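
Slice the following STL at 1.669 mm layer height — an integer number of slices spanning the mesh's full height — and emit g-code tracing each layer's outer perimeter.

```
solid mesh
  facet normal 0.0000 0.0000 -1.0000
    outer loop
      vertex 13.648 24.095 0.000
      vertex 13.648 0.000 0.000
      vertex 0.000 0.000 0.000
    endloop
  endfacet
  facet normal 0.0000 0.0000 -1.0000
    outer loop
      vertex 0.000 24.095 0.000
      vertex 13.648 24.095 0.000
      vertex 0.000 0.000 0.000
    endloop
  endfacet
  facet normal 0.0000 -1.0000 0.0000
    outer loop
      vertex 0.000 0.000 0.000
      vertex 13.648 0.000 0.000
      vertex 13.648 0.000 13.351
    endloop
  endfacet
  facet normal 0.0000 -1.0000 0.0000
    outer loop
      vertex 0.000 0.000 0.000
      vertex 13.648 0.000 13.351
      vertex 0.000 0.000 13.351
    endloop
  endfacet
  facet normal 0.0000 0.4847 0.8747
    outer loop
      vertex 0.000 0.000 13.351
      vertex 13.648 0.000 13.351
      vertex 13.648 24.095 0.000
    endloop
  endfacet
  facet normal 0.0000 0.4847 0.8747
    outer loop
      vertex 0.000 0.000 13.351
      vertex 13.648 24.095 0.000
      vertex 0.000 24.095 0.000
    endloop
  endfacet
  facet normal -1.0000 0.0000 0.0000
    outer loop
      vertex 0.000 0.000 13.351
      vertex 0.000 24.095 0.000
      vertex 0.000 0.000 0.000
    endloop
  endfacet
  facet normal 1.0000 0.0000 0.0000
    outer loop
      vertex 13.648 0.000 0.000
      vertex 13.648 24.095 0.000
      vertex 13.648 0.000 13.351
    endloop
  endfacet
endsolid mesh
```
; perimeter-only toolpath
G21 ; units = mm
G90 ; absolute positioning
G28 ; home
; layer 1
G0 Z1.669
G0 X0.000 Y0.000
G1 X13.648 Y0.000
G1 X13.648 Y21.083
G1 X0.000 Y21.083
G1 X0.000 Y0.000
; layer 2
G0 Z3.338
G0 X0.000 Y0.000
G1 X13.648 Y0.000
G1 X13.648 Y18.071
G1 X0.000 Y18.071
G1 X0.000 Y0.000
; layer 3
G0 Z5.007
G0 X0.000 Y0.000
G1 X13.648 Y0.000
G1 X13.648 Y15.059
G1 X0.000 Y15.059
G1 X0.000 Y0.000
; layer 4
G0 Z6.676
G0 X0.000 Y0.000
G1 X13.648 Y0.000
G1 X13.648 Y12.047
G1 X0.000 Y12.047
G1 X0.000 Y0.000
; layer 5
G0 Z8.344
G0 X0.000 Y0.000
G1 X13.648 Y0.000
G1 X13.648 Y9.036
G1 X0.000 Y9.036
G1 X0.000 Y0.000
; layer 6
G0 Z10.013
G0 X0.000 Y0.000
G1 X13.648 Y0.000
G1 X13.648 Y6.024
G1 X0.000 Y6.024
G1 X0.000 Y0.000
; layer 7
G0 Z11.682
G0 X0.000 Y0.000
G1 X13.648 Y0.000
G1 X13.648 Y3.012
G1 X0.000 Y3.012
G1 X0.000 Y0.000
M2 ; end

The solid is a wedge (ramp): 13.6 × 24.1 mm base, rising to 13.4 mm along the y=0 edge and sloping linearly to z=0 at y=24.1. Slicing at Δz = 1.669 mm — 8 equal slices spanning the solid's height, so layer i sits at z = i·h/8 — gives 7 non-empty perimeters. Each is a 4-segment closed polygon; G0 lifts to the layer z and rapids to the start vertex, then G1 traces the edges. The cross-section shrinks linearly with z (the slice at the apex is degenerate and omitted).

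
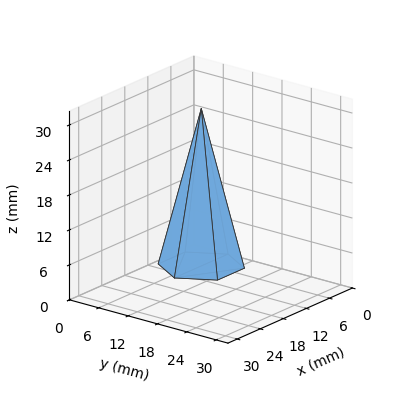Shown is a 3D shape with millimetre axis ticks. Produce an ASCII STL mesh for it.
Reading the render: the shape is a regular 6-sided pyramid, base circumscribed radius ≈ 7 mm, apex at z ≈ 27 mm (dimensions read to the nearest mm from the axis ticks). For the STL, each face is triangulated and given an outward normal.

solid part
  facet normal 0.0000 0.0000 -1.0000
    outer loop
      vertex 3.500 13.062 0.000
      vertex 10.500 13.062 0.000
      vertex 14.000 7.000 0.000
    endloop
  endfacet
  facet normal 0.0000 0.0000 -1.0000
    outer loop
      vertex 0.000 7.000 0.000
      vertex 3.500 13.062 0.000
      vertex 14.000 7.000 0.000
    endloop
  endfacet
  facet normal 0.0000 0.0000 -1.0000
    outer loop
      vertex 3.500 0.938 0.000
      vertex 0.000 7.000 0.000
      vertex 14.000 7.000 0.000
    endloop
  endfacet
  facet normal 0.0000 0.0000 -1.0000
    outer loop
      vertex 10.500 0.938 0.000
      vertex 3.500 0.938 0.000
      vertex 14.000 7.000 0.000
    endloop
  endfacet
  facet normal 0.8450 0.4879 0.2191
    outer loop
      vertex 14.000 7.000 0.000
      vertex 10.500 13.062 0.000
      vertex 7.000 7.000 27.000
    endloop
  endfacet
  facet normal 0.0000 0.9757 0.2191
    outer loop
      vertex 10.500 13.062 0.000
      vertex 3.500 13.062 0.000
      vertex 7.000 7.000 27.000
    endloop
  endfacet
  facet normal -0.8450 0.4879 0.2191
    outer loop
      vertex 3.500 13.062 0.000
      vertex 0.000 7.000 0.000
      vertex 7.000 7.000 27.000
    endloop
  endfacet
  facet normal -0.8450 -0.4879 0.2191
    outer loop
      vertex 0.000 7.000 0.000
      vertex 3.500 0.938 0.000
      vertex 7.000 7.000 27.000
    endloop
  endfacet
  facet normal 0.0000 -0.9757 0.2191
    outer loop
      vertex 3.500 0.938 0.000
      vertex 10.500 0.938 0.000
      vertex 7.000 7.000 27.000
    endloop
  endfacet
  facet normal 0.8450 -0.4879 0.2191
    outer loop
      vertex 10.500 0.938 0.000
      vertex 14.000 7.000 0.000
      vertex 7.000 7.000 27.000
    endloop
  endfacet
endsolid part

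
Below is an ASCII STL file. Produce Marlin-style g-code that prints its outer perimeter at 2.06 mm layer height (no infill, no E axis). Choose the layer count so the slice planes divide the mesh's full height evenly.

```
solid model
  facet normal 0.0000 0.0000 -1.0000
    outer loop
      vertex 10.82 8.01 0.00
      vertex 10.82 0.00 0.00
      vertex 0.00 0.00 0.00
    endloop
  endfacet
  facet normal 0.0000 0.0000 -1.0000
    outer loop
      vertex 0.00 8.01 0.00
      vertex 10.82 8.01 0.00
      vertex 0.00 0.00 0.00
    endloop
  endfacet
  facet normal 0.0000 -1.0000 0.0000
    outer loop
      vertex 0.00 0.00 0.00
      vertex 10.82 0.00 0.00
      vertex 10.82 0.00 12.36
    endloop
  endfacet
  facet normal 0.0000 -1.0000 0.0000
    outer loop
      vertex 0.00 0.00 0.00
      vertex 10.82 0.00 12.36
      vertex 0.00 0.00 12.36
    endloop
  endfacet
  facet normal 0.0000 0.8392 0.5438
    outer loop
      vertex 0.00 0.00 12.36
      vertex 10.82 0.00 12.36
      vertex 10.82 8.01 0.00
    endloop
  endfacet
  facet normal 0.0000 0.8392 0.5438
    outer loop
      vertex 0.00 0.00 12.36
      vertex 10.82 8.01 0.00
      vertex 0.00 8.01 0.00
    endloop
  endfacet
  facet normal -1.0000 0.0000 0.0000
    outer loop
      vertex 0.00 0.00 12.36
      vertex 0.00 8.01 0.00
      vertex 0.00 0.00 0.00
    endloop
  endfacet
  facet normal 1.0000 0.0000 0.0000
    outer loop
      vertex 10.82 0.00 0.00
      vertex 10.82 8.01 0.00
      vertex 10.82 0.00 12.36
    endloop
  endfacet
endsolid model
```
; perimeter-only toolpath
G21 ; units = mm
G90 ; absolute positioning
G28 ; home
; layer 1
G0 Z2.06
G0 X0.00 Y0.00
G1 X10.82 Y0.00
G1 X10.82 Y6.67
G1 X0.00 Y6.67
G1 X0.00 Y0.00
; layer 2
G0 Z4.12
G0 X0.00 Y0.00
G1 X10.82 Y0.00
G1 X10.82 Y5.34
G1 X0.00 Y5.34
G1 X0.00 Y0.00
; layer 3
G0 Z6.18
G0 X0.00 Y0.00
G1 X10.82 Y0.00
G1 X10.82 Y4.00
G1 X0.00 Y4.00
G1 X0.00 Y0.00
; layer 4
G0 Z8.24
G0 X0.00 Y0.00
G1 X10.82 Y0.00
G1 X10.82 Y2.67
G1 X0.00 Y2.67
G1 X0.00 Y0.00
; layer 5
G0 Z10.30
G0 X0.00 Y0.00
G1 X10.82 Y0.00
G1 X10.82 Y1.33
G1 X0.00 Y1.33
G1 X0.00 Y0.00
M2 ; end

The solid is a wedge (ramp): 10.8 × 8.01 mm base, rising to 12.4 mm along the y=0 edge and sloping linearly to z=0 at y=8.01. Slicing at Δz = 2.06 mm — 6 equal slices spanning the solid's height, so layer i sits at z = i·h/6 — gives 5 non-empty perimeters. Each is a 4-segment closed polygon; G0 lifts to the layer z and rapids to the start vertex, then G1 traces the edges. The cross-section shrinks linearly with z (the slice at the apex is degenerate and omitted).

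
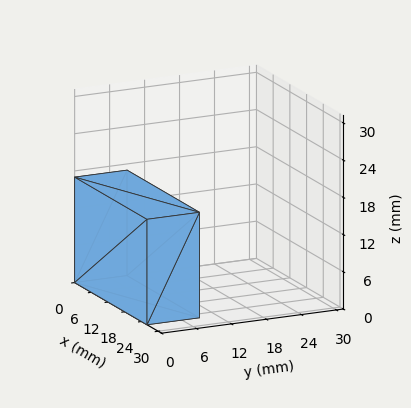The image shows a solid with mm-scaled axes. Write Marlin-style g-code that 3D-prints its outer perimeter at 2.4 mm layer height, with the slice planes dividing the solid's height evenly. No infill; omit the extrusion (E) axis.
Reading the render: the shape is a rectangular box, roughly 26 × 9 mm footprint and 17 mm tall (dimensions read to the nearest mm from the axis ticks). For the g-code, the solid's height is divided into equal slices at the stated Δz and each level perimeter traced with G1 moves after a G0 lift.

; perimeter-only toolpath
G21 ; units = mm
G90 ; absolute positioning
G28 ; home
; layer 1
G0 Z2.4
G0 X0.0 Y0.0
G1 X26.0 Y0.0
G1 X26.0 Y9.0
G1 X0.0 Y9.0
G1 X0.0 Y0.0
; layer 2
G0 Z4.9
G0 X0.0 Y0.0
G1 X26.0 Y0.0
G1 X26.0 Y9.0
G1 X0.0 Y9.0
G1 X0.0 Y0.0
; layer 3
G0 Z7.3
G0 X0.0 Y0.0
G1 X26.0 Y0.0
G1 X26.0 Y9.0
G1 X0.0 Y9.0
G1 X0.0 Y0.0
; layer 4
G0 Z9.7
G0 X0.0 Y0.0
G1 X26.0 Y0.0
G1 X26.0 Y9.0
G1 X0.0 Y9.0
G1 X0.0 Y0.0
; layer 5
G0 Z12.1
G0 X0.0 Y0.0
G1 X26.0 Y0.0
G1 X26.0 Y9.0
G1 X0.0 Y9.0
G1 X0.0 Y0.0
; layer 6
G0 Z14.6
G0 X0.0 Y0.0
G1 X26.0 Y0.0
G1 X26.0 Y9.0
G1 X0.0 Y9.0
G1 X0.0 Y0.0
; layer 7
G0 Z17.0
G0 X0.0 Y0.0
G1 X26.0 Y0.0
G1 X26.0 Y9.0
G1 X0.0 Y9.0
G1 X0.0 Y0.0
M2 ; end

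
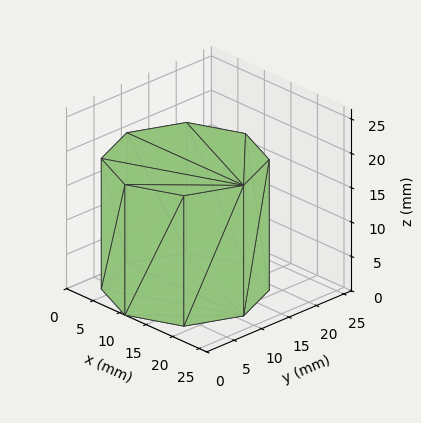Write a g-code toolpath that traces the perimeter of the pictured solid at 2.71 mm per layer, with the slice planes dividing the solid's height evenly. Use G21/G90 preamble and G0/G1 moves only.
Reading the render: the shape is a regular 8-sided prism (a cylinder approximated with 8 flat sides), circumscribed radius ≈ 11 mm, height ≈ 19 mm (dimensions read to the nearest mm from the axis ticks). For the g-code, the solid's height is divided into equal slices at the stated Δz and each level perimeter traced with G1 moves after a G0 lift.

; perimeter-only toolpath
G21 ; units = mm
G90 ; absolute positioning
G28 ; home
; layer 1
G0 Z2.71
G0 X22.00 Y11.00
G1 X18.78 Y18.78
G1 X11.00 Y22.00
G1 X3.22 Y18.78
G1 X0.00 Y11.00
G1 X3.22 Y3.22
G1 X11.00 Y0.00
G1 X18.78 Y3.22
G1 X22.00 Y11.00
; layer 2
G0 Z5.43
G0 X22.00 Y11.00
G1 X18.78 Y18.78
G1 X11.00 Y22.00
G1 X3.22 Y18.78
G1 X0.00 Y11.00
G1 X3.22 Y3.22
G1 X11.00 Y0.00
G1 X18.78 Y3.22
G1 X22.00 Y11.00
; layer 3
G0 Z8.14
G0 X22.00 Y11.00
G1 X18.78 Y18.78
G1 X11.00 Y22.00
G1 X3.22 Y18.78
G1 X0.00 Y11.00
G1 X3.22 Y3.22
G1 X11.00 Y0.00
G1 X18.78 Y3.22
G1 X22.00 Y11.00
; layer 4
G0 Z10.86
G0 X22.00 Y11.00
G1 X18.78 Y18.78
G1 X11.00 Y22.00
G1 X3.22 Y18.78
G1 X0.00 Y11.00
G1 X3.22 Y3.22
G1 X11.00 Y0.00
G1 X18.78 Y3.22
G1 X22.00 Y11.00
; layer 5
G0 Z13.57
G0 X22.00 Y11.00
G1 X18.78 Y18.78
G1 X11.00 Y22.00
G1 X3.22 Y18.78
G1 X0.00 Y11.00
G1 X3.22 Y3.22
G1 X11.00 Y0.00
G1 X18.78 Y3.22
G1 X22.00 Y11.00
; layer 6
G0 Z16.29
G0 X22.00 Y11.00
G1 X18.78 Y18.78
G1 X11.00 Y22.00
G1 X3.22 Y18.78
G1 X0.00 Y11.00
G1 X3.22 Y3.22
G1 X11.00 Y0.00
G1 X18.78 Y3.22
G1 X22.00 Y11.00
; layer 7
G0 Z19.00
G0 X22.00 Y11.00
G1 X18.78 Y18.78
G1 X11.00 Y22.00
G1 X3.22 Y18.78
G1 X0.00 Y11.00
G1 X3.22 Y3.22
G1 X11.00 Y0.00
G1 X18.78 Y3.22
G1 X22.00 Y11.00
M2 ; end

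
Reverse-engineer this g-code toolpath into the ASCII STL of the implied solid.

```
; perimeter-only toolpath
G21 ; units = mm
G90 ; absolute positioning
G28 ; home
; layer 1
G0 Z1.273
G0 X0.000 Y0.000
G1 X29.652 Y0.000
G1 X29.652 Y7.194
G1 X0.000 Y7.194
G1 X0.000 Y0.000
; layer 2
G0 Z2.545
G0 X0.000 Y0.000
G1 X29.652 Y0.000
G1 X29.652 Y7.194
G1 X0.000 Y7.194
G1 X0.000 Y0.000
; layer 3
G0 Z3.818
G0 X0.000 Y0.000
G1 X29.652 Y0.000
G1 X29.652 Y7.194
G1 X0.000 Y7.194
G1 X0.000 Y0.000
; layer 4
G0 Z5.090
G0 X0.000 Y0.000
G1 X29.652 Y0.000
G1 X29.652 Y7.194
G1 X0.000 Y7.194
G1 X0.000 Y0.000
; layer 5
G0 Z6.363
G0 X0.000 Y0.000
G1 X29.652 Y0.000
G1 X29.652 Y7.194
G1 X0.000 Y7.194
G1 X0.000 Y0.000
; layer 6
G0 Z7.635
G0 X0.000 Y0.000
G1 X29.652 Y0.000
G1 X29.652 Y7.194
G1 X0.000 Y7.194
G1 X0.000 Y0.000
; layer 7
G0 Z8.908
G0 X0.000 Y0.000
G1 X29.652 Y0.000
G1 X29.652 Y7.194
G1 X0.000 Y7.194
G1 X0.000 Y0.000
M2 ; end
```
solid part
  facet normal 0.0000 0.0000 -1.0000
    outer loop
      vertex 29.652 7.194 0.000
      vertex 29.652 0.000 0.000
      vertex 0.000 0.000 0.000
    endloop
  endfacet
  facet normal 0.0000 0.0000 -1.0000
    outer loop
      vertex 0.000 7.194 0.000
      vertex 29.652 7.194 0.000
      vertex 0.000 0.000 0.000
    endloop
  endfacet
  facet normal 0.0000 0.0000 1.0000
    outer loop
      vertex 0.000 0.000 8.908
      vertex 29.652 0.000 8.908
      vertex 29.652 7.194 8.908
    endloop
  endfacet
  facet normal 0.0000 0.0000 1.0000
    outer loop
      vertex 0.000 0.000 8.908
      vertex 29.652 7.194 8.908
      vertex 0.000 7.194 8.908
    endloop
  endfacet
  facet normal 0.0000 -1.0000 0.0000
    outer loop
      vertex 0.000 0.000 0.000
      vertex 29.652 0.000 0.000
      vertex 29.652 0.000 8.908
    endloop
  endfacet
  facet normal 0.0000 -1.0000 0.0000
    outer loop
      vertex 0.000 0.000 0.000
      vertex 29.652 0.000 8.908
      vertex 0.000 0.000 8.908
    endloop
  endfacet
  facet normal 0.0000 1.0000 0.0000
    outer loop
      vertex 29.652 7.194 8.908
      vertex 29.652 7.194 0.000
      vertex 0.000 7.194 0.000
    endloop
  endfacet
  facet normal 0.0000 1.0000 0.0000
    outer loop
      vertex 0.000 7.194 8.908
      vertex 29.652 7.194 8.908
      vertex 0.000 7.194 0.000
    endloop
  endfacet
  facet normal -1.0000 0.0000 0.0000
    outer loop
      vertex 0.000 7.194 8.908
      vertex 0.000 7.194 0.000
      vertex 0.000 0.000 0.000
    endloop
  endfacet
  facet normal -1.0000 0.0000 0.0000
    outer loop
      vertex 0.000 0.000 8.908
      vertex 0.000 7.194 8.908
      vertex 0.000 0.000 0.000
    endloop
  endfacet
  facet normal 1.0000 0.0000 0.0000
    outer loop
      vertex 29.652 0.000 0.000
      vertex 29.652 7.194 0.000
      vertex 29.652 7.194 8.908
    endloop
  endfacet
  facet normal 1.0000 0.0000 0.0000
    outer loop
      vertex 29.652 0.000 0.000
      vertex 29.652 7.194 8.908
      vertex 29.652 0.000 8.908
    endloop
  endfacet
endsolid part

The G0 Z moves step by Δz≈1.273 mm. Every layer's G1 loop is the same polygon, so the solid is a straight extrusion of it from z=0 to z≈8.91. Closing with flat bottom and top caps and triangulating gives 12 facets — a rectangular box, roughly 29.7 × 7.19 mm footprint and 8.91 mm tall.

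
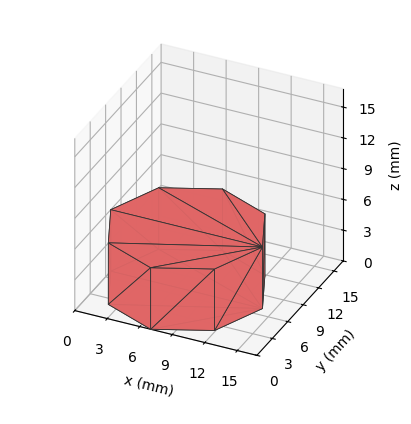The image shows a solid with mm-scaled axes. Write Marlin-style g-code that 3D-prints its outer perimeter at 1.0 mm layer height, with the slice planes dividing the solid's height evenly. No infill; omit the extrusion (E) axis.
Reading the render: the shape is a regular 8-sided prism (a cylinder approximated with 8 flat sides), circumscribed radius ≈ 7 mm, height ≈ 6 mm (dimensions read to the nearest mm from the axis ticks). For the g-code, the solid's height is divided into equal slices at the stated Δz and each level perimeter traced with G1 moves after a G0 lift.

; perimeter-only toolpath
G21 ; units = mm
G90 ; absolute positioning
G28 ; home
; layer 1
G0 Z1.0
G0 X14.0 Y7.0
G1 X11.9 Y11.9
G1 X7.0 Y14.0
G1 X2.1 Y11.9
G1 X0.0 Y7.0
G1 X2.1 Y2.1
G1 X7.0 Y0.0
G1 X11.9 Y2.1
G1 X14.0 Y7.0
; layer 2
G0 Z2.0
G0 X14.0 Y7.0
G1 X11.9 Y11.9
G1 X7.0 Y14.0
G1 X2.1 Y11.9
G1 X0.0 Y7.0
G1 X2.1 Y2.1
G1 X7.0 Y0.0
G1 X11.9 Y2.1
G1 X14.0 Y7.0
; layer 3
G0 Z3.0
G0 X14.0 Y7.0
G1 X11.9 Y11.9
G1 X7.0 Y14.0
G1 X2.1 Y11.9
G1 X0.0 Y7.0
G1 X2.1 Y2.1
G1 X7.0 Y0.0
G1 X11.9 Y2.1
G1 X14.0 Y7.0
; layer 4
G0 Z4.0
G0 X14.0 Y7.0
G1 X11.9 Y11.9
G1 X7.0 Y14.0
G1 X2.1 Y11.9
G1 X0.0 Y7.0
G1 X2.1 Y2.1
G1 X7.0 Y0.0
G1 X11.9 Y2.1
G1 X14.0 Y7.0
; layer 5
G0 Z5.0
G0 X14.0 Y7.0
G1 X11.9 Y11.9
G1 X7.0 Y14.0
G1 X2.1 Y11.9
G1 X0.0 Y7.0
G1 X2.1 Y2.1
G1 X7.0 Y0.0
G1 X11.9 Y2.1
G1 X14.0 Y7.0
; layer 6
G0 Z6.0
G0 X14.0 Y7.0
G1 X11.9 Y11.9
G1 X7.0 Y14.0
G1 X2.1 Y11.9
G1 X0.0 Y7.0
G1 X2.1 Y2.1
G1 X7.0 Y0.0
G1 X11.9 Y2.1
G1 X14.0 Y7.0
M2 ; end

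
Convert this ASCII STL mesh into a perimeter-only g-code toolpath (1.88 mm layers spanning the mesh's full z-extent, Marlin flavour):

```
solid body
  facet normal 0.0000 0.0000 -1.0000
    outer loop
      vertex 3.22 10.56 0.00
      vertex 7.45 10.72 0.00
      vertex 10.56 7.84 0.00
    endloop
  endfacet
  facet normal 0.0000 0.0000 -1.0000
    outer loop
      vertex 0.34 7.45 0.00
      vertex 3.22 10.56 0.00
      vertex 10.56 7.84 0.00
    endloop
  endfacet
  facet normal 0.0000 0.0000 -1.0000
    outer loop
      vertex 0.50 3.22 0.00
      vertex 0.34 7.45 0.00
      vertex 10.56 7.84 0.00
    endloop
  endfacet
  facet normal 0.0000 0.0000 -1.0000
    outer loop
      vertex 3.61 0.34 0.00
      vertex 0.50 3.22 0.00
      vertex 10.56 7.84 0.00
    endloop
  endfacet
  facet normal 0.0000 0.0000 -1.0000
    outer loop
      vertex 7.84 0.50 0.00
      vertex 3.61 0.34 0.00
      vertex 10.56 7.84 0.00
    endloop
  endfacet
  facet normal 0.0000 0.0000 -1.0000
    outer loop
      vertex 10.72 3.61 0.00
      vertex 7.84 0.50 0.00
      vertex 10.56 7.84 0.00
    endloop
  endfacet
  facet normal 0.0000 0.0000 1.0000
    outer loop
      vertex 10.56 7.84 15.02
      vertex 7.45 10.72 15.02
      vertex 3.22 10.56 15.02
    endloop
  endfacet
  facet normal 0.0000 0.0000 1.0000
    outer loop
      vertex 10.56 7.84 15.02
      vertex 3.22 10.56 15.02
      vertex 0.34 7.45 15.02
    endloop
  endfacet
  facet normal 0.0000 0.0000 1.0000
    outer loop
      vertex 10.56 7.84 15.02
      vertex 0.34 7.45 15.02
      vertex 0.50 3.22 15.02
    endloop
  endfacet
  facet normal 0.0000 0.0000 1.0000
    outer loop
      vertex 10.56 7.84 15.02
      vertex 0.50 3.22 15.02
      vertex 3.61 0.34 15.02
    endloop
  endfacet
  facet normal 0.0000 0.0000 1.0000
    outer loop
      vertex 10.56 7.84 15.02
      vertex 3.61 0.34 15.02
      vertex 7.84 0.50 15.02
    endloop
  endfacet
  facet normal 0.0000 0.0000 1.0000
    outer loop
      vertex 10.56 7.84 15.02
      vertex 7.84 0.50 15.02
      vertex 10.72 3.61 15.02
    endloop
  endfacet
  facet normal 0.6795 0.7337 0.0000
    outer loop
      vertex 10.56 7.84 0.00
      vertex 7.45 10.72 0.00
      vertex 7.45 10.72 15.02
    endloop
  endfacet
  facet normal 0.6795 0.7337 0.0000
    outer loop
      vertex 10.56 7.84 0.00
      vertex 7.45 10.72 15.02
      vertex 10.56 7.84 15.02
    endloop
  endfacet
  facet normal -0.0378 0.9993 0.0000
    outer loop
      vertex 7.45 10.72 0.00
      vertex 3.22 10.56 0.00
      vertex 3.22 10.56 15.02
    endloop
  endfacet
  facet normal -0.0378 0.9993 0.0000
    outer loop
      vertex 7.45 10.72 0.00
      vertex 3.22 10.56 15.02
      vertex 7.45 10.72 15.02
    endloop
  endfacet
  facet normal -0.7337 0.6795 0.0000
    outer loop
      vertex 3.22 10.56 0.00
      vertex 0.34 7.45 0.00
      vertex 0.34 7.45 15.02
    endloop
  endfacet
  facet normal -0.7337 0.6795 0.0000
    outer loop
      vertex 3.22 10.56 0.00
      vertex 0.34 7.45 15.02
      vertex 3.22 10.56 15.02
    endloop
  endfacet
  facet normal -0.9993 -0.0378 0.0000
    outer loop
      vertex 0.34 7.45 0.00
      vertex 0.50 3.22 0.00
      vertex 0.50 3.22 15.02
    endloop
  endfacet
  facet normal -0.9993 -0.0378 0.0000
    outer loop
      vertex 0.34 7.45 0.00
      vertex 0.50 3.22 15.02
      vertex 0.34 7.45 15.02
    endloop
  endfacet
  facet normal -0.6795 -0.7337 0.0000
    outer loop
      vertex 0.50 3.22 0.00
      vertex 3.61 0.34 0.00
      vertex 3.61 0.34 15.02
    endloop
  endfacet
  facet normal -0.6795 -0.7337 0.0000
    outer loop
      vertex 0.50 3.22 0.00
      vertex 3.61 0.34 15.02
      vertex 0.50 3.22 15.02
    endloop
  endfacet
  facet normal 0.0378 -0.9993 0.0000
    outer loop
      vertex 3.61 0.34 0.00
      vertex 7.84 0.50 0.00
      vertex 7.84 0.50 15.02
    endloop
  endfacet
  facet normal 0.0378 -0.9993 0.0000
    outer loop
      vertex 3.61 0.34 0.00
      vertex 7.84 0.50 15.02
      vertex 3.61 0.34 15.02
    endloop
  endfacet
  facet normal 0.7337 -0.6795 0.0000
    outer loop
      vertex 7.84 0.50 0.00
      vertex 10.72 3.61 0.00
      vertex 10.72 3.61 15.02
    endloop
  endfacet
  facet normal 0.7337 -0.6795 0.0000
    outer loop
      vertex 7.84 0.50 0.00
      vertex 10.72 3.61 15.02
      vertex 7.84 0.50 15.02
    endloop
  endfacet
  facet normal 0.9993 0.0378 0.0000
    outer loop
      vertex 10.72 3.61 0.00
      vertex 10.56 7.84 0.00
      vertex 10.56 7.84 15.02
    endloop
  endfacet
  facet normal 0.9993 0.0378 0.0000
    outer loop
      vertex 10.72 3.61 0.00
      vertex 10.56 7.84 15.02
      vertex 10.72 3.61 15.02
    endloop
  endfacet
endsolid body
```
; perimeter-only toolpath
G21 ; units = mm
G90 ; absolute positioning
G28 ; home
; layer 1
G0 Z1.88
G0 X10.56 Y7.84
G1 X7.45 Y10.72
G1 X3.22 Y10.56
G1 X0.34 Y7.45
G1 X0.50 Y3.22
G1 X3.61 Y0.34
G1 X7.84 Y0.50
G1 X10.72 Y3.61
G1 X10.56 Y7.84
; layer 2
G0 Z3.75
G0 X10.56 Y7.84
G1 X7.45 Y10.72
G1 X3.22 Y10.56
G1 X0.34 Y7.45
G1 X0.50 Y3.22
G1 X3.61 Y0.34
G1 X7.84 Y0.50
G1 X10.72 Y3.61
G1 X10.56 Y7.84
; layer 3
G0 Z5.63
G0 X10.56 Y7.84
G1 X7.45 Y10.72
G1 X3.22 Y10.56
G1 X0.34 Y7.45
G1 X0.50 Y3.22
G1 X3.61 Y0.34
G1 X7.84 Y0.50
G1 X10.72 Y3.61
G1 X10.56 Y7.84
; layer 4
G0 Z7.51
G0 X10.56 Y7.84
G1 X7.45 Y10.72
G1 X3.22 Y10.56
G1 X0.34 Y7.45
G1 X0.50 Y3.22
G1 X3.61 Y0.34
G1 X7.84 Y0.50
G1 X10.72 Y3.61
G1 X10.56 Y7.84
; layer 5
G0 Z9.39
G0 X10.56 Y7.84
G1 X7.45 Y10.72
G1 X3.22 Y10.56
G1 X0.34 Y7.45
G1 X0.50 Y3.22
G1 X3.61 Y0.34
G1 X7.84 Y0.50
G1 X10.72 Y3.61
G1 X10.56 Y7.84
; layer 6
G0 Z11.27
G0 X10.56 Y7.84
G1 X7.45 Y10.72
G1 X3.22 Y10.56
G1 X0.34 Y7.45
G1 X0.50 Y3.22
G1 X3.61 Y0.34
G1 X7.84 Y0.50
G1 X10.72 Y3.61
G1 X10.56 Y7.84
; layer 7
G0 Z13.14
G0 X10.56 Y7.84
G1 X7.45 Y10.72
G1 X3.22 Y10.56
G1 X0.34 Y7.45
G1 X0.50 Y3.22
G1 X3.61 Y0.34
G1 X7.84 Y0.50
G1 X10.72 Y3.61
G1 X10.56 Y7.84
; layer 8
G0 Z15.02
G0 X10.56 Y7.84
G1 X7.45 Y10.72
G1 X3.22 Y10.56
G1 X0.34 Y7.45
G1 X0.50 Y3.22
G1 X3.61 Y0.34
G1 X7.84 Y0.50
G1 X10.72 Y3.61
G1 X10.56 Y7.84
M2 ; end

The solid is a regular 8-sided prism (a cylinder approximated with 8 flat sides), circumscribed radius ≈ 5.53 mm, height ≈ 15 mm. Slicing at Δz = 1.88 mm — 8 equal slices spanning the solid's height, so layer i sits at z = i·h/8 — gives 8 non-empty perimeters. Each is a 8-segment closed polygon; G0 lifts to the layer z and rapids to the start vertex, then G1 traces the edges.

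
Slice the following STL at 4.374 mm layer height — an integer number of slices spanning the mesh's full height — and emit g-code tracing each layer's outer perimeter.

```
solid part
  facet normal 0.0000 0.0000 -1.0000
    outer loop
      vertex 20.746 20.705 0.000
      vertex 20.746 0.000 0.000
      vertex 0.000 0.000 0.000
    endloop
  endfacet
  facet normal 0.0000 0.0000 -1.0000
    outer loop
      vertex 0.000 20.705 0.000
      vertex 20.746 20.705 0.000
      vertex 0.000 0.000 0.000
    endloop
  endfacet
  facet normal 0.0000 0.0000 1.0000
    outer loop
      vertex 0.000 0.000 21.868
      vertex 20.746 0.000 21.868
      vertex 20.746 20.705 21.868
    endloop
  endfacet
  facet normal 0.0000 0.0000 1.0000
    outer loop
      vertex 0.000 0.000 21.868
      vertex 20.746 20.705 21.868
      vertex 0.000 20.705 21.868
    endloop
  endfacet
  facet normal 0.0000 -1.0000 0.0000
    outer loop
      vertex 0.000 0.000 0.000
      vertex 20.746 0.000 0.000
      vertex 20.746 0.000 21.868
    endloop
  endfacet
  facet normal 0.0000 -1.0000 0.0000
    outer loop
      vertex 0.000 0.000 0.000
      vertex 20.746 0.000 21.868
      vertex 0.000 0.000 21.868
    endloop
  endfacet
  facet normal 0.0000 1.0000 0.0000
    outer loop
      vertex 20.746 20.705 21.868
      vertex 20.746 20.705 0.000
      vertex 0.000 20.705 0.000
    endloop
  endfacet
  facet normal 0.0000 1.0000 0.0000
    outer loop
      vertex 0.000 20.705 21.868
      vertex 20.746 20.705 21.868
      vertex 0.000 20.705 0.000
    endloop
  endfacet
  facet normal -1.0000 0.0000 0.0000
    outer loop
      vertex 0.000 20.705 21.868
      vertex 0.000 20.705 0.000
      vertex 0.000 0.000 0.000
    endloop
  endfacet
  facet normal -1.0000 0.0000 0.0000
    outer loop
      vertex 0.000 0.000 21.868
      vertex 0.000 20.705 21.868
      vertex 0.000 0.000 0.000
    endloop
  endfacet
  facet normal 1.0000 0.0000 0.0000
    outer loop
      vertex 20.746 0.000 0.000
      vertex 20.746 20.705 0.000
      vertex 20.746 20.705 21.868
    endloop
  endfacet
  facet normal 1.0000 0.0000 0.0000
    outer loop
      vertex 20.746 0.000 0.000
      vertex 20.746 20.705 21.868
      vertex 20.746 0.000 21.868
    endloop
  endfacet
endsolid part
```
; perimeter-only toolpath
G21 ; units = mm
G90 ; absolute positioning
G28 ; home
; layer 1
G0 Z4.374
G0 X0.000 Y0.000
G1 X20.746 Y0.000
G1 X20.746 Y20.705
G1 X0.000 Y20.705
G1 X0.000 Y0.000
; layer 2
G0 Z8.747
G0 X0.000 Y0.000
G1 X20.746 Y0.000
G1 X20.746 Y20.705
G1 X0.000 Y20.705
G1 X0.000 Y0.000
; layer 3
G0 Z13.121
G0 X0.000 Y0.000
G1 X20.746 Y0.000
G1 X20.746 Y20.705
G1 X0.000 Y20.705
G1 X0.000 Y0.000
; layer 4
G0 Z17.494
G0 X0.000 Y0.000
G1 X20.746 Y0.000
G1 X20.746 Y20.705
G1 X0.000 Y20.705
G1 X0.000 Y0.000
; layer 5
G0 Z21.868
G0 X0.000 Y0.000
G1 X20.746 Y0.000
G1 X20.746 Y20.705
G1 X0.000 Y20.705
G1 X0.000 Y0.000
M2 ; end

The solid is a rectangular box, roughly 20.7 × 20.7 mm footprint and 21.9 mm tall. Slicing at Δz = 4.374 mm — 5 equal slices spanning the solid's height, so layer i sits at z = i·h/5 — gives 5 non-empty perimeters. Each is a 4-segment closed polygon; G0 lifts to the layer z and rapids to the start vertex, then G1 traces the edges.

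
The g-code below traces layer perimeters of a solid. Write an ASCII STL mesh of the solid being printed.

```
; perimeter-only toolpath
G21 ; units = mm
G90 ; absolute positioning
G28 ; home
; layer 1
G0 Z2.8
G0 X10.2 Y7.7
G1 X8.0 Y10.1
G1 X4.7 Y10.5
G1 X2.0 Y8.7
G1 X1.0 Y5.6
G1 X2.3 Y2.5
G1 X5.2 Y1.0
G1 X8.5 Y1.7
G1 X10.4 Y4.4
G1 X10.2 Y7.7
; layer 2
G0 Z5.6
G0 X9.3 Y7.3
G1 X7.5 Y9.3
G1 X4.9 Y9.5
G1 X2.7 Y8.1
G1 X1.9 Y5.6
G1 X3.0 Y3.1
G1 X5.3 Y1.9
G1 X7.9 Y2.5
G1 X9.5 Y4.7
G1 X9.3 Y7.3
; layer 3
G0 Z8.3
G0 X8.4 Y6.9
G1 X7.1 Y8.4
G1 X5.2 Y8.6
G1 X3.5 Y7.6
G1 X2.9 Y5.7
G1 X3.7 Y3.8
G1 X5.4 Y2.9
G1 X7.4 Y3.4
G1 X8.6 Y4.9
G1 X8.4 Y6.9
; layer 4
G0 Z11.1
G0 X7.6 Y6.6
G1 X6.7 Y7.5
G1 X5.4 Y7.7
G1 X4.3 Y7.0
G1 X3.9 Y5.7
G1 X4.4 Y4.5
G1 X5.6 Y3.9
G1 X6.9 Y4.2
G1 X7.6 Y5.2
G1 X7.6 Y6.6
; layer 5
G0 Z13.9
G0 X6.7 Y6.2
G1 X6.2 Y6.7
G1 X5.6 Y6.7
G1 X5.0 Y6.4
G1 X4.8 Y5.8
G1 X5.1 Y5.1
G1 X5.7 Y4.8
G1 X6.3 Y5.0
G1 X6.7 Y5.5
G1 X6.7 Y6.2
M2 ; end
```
solid part
  facet normal 0.0000 0.0000 -1.0000
    outer loop
      vertex 4.5 11.4 0.0
      vertex 8.4 11.0 0.0
      vertex 11.1 8.1 0.0
    endloop
  endfacet
  facet normal 0.0000 0.0000 -1.0000
    outer loop
      vertex 1.2 9.3 0.0
      vertex 4.5 11.4 0.0
      vertex 11.1 8.1 0.0
    endloop
  endfacet
  facet normal 0.0000 0.0000 -1.0000
    outer loop
      vertex 0.0 5.5 0.0
      vertex 1.2 9.3 0.0
      vertex 11.1 8.1 0.0
    endloop
  endfacet
  facet normal 0.0000 0.0000 -1.0000
    outer loop
      vertex 1.6 1.8 0.0
      vertex 0.0 5.5 0.0
      vertex 11.1 8.1 0.0
    endloop
  endfacet
  facet normal 0.0000 0.0000 -1.0000
    outer loop
      vertex 5.1 0.0 0.0
      vertex 1.6 1.8 0.0
      vertex 11.1 8.1 0.0
    endloop
  endfacet
  facet normal 0.0000 0.0000 -1.0000
    outer loop
      vertex 9.0 0.9 0.0
      vertex 5.1 0.0 0.0
      vertex 11.1 8.1 0.0
    endloop
  endfacet
  facet normal 0.0000 0.0000 -1.0000
    outer loop
      vertex 11.3 4.1 0.0
      vertex 9.0 0.9 0.0
      vertex 11.1 8.1 0.0
    endloop
  endfacet
  facet normal 0.6958 0.6478 0.3101
    outer loop
      vertex 11.1 8.1 0.0
      vertex 8.4 11.0 0.0
      vertex 5.8 5.8 16.7
    endloop
  endfacet
  facet normal 0.0970 0.9459 0.3096
    outer loop
      vertex 8.4 11.0 0.0
      vertex 4.5 11.4 0.0
      vertex 5.8 5.8 16.7
    endloop
  endfacet
  facet normal -0.5106 0.8024 0.3088
    outer loop
      vertex 4.5 11.4 0.0
      vertex 1.2 9.3 0.0
      vertex 5.8 5.8 16.7
    endloop
  endfacet
  facet normal -0.9067 0.2863 0.3098
    outer loop
      vertex 1.2 9.3 0.0
      vertex 0.0 5.5 0.0
      vertex 5.8 5.8 16.7
    endloop
  endfacet
  facet normal -0.8727 -0.3774 0.3099
    outer loop
      vertex 0.0 5.5 0.0
      vertex 1.6 1.8 0.0
      vertex 5.8 5.8 16.7
    endloop
  endfacet
  facet normal -0.4346 -0.8450 0.3117
    outer loop
      vertex 1.6 1.8 0.0
      vertex 5.1 0.0 0.0
      vertex 5.8 5.8 16.7
    endloop
  endfacet
  facet normal 0.2136 -0.9256 0.3125
    outer loop
      vertex 5.1 0.0 0.0
      vertex 9.0 0.9 0.0
      vertex 5.8 5.8 16.7
    endloop
  endfacet
  facet normal 0.7718 -0.5548 0.3107
    outer loop
      vertex 9.0 0.9 0.0
      vertex 11.3 4.1 0.0
      vertex 5.8 5.8 16.7
    endloop
  endfacet
  facet normal 0.9502 0.0475 0.3081
    outer loop
      vertex 11.3 4.1 0.0
      vertex 11.1 8.1 0.0
      vertex 5.8 5.8 16.7
    endloop
  endfacet
endsolid part

The G0 Z moves step by Δz≈2.8 mm. The G1 loops shrink linearly with z, so the solid tapers from its base footprint up to z≈16.7. Closing with a flat bottom cap and the tapered top and triangulating gives 16 facets — a regular 9-sided pyramid, base circumscribed radius ≈ 5.8 mm, apex at z ≈ 16.7 mm.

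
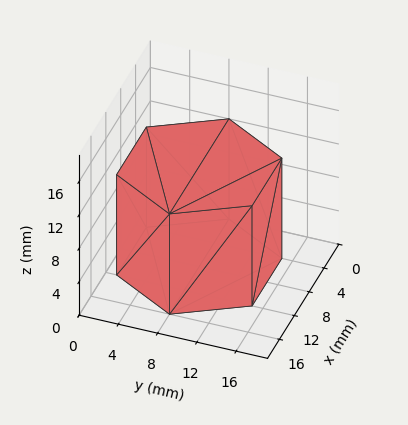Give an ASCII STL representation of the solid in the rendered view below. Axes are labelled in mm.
Reading the render: the shape is a regular 6-sided prism (a cylinder approximated with 6 flat sides), circumscribed radius ≈ 8 mm, height ≈ 12 mm (dimensions read to the nearest mm from the axis ticks). For the STL, each face is triangulated and given an outward normal.

solid part
  facet normal 0.0000 0.0000 -1.0000
    outer loop
      vertex 4.0 14.9 0.0
      vertex 12.0 14.9 0.0
      vertex 16.0 8.0 0.0
    endloop
  endfacet
  facet normal 0.0000 0.0000 -1.0000
    outer loop
      vertex 0.0 8.0 0.0
      vertex 4.0 14.9 0.0
      vertex 16.0 8.0 0.0
    endloop
  endfacet
  facet normal 0.0000 0.0000 -1.0000
    outer loop
      vertex 4.0 1.1 0.0
      vertex 0.0 8.0 0.0
      vertex 16.0 8.0 0.0
    endloop
  endfacet
  facet normal 0.0000 0.0000 -1.0000
    outer loop
      vertex 12.0 1.1 0.0
      vertex 4.0 1.1 0.0
      vertex 16.0 8.0 0.0
    endloop
  endfacet
  facet normal 0.0000 0.0000 1.0000
    outer loop
      vertex 16.0 8.0 12.0
      vertex 12.0 14.9 12.0
      vertex 4.0 14.9 12.0
    endloop
  endfacet
  facet normal 0.0000 0.0000 1.0000
    outer loop
      vertex 16.0 8.0 12.0
      vertex 4.0 14.9 12.0
      vertex 0.0 8.0 12.0
    endloop
  endfacet
  facet normal 0.0000 0.0000 1.0000
    outer loop
      vertex 16.0 8.0 12.0
      vertex 0.0 8.0 12.0
      vertex 4.0 1.1 12.0
    endloop
  endfacet
  facet normal 0.0000 0.0000 1.0000
    outer loop
      vertex 16.0 8.0 12.0
      vertex 4.0 1.1 12.0
      vertex 12.0 1.1 12.0
    endloop
  endfacet
  facet normal 0.8651 0.5015 0.0000
    outer loop
      vertex 16.0 8.0 0.0
      vertex 12.0 14.9 0.0
      vertex 12.0 14.9 12.0
    endloop
  endfacet
  facet normal 0.8651 0.5015 0.0000
    outer loop
      vertex 16.0 8.0 0.0
      vertex 12.0 14.9 12.0
      vertex 16.0 8.0 12.0
    endloop
  endfacet
  facet normal 0.0000 1.0000 0.0000
    outer loop
      vertex 12.0 14.9 0.0
      vertex 4.0 14.9 0.0
      vertex 4.0 14.9 12.0
    endloop
  endfacet
  facet normal 0.0000 1.0000 0.0000
    outer loop
      vertex 12.0 14.9 0.0
      vertex 4.0 14.9 12.0
      vertex 12.0 14.9 12.0
    endloop
  endfacet
  facet normal -0.8651 0.5015 0.0000
    outer loop
      vertex 4.0 14.9 0.0
      vertex 0.0 8.0 0.0
      vertex 0.0 8.0 12.0
    endloop
  endfacet
  facet normal -0.8651 0.5015 0.0000
    outer loop
      vertex 4.0 14.9 0.0
      vertex 0.0 8.0 12.0
      vertex 4.0 14.9 12.0
    endloop
  endfacet
  facet normal -0.8651 -0.5015 0.0000
    outer loop
      vertex 0.0 8.0 0.0
      vertex 4.0 1.1 0.0
      vertex 4.0 1.1 12.0
    endloop
  endfacet
  facet normal -0.8651 -0.5015 0.0000
    outer loop
      vertex 0.0 8.0 0.0
      vertex 4.0 1.1 12.0
      vertex 0.0 8.0 12.0
    endloop
  endfacet
  facet normal 0.0000 -1.0000 0.0000
    outer loop
      vertex 4.0 1.1 0.0
      vertex 12.0 1.1 0.0
      vertex 12.0 1.1 12.0
    endloop
  endfacet
  facet normal 0.0000 -1.0000 0.0000
    outer loop
      vertex 4.0 1.1 0.0
      vertex 12.0 1.1 12.0
      vertex 4.0 1.1 12.0
    endloop
  endfacet
  facet normal 0.8651 -0.5015 0.0000
    outer loop
      vertex 12.0 1.1 0.0
      vertex 16.0 8.0 0.0
      vertex 16.0 8.0 12.0
    endloop
  endfacet
  facet normal 0.8651 -0.5015 0.0000
    outer loop
      vertex 12.0 1.1 0.0
      vertex 16.0 8.0 12.0
      vertex 12.0 1.1 12.0
    endloop
  endfacet
endsolid part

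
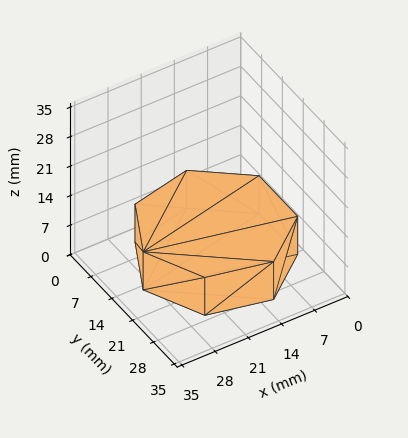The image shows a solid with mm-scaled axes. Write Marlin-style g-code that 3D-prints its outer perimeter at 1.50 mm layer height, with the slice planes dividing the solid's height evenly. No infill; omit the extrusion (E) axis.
Reading the render: the shape is a regular 7-sided prism (a cylinder approximated with 7 flat sides), circumscribed radius ≈ 15 mm, height ≈ 9 mm (dimensions read to the nearest mm from the axis ticks). For the g-code, the solid's height is divided into equal slices at the stated Δz and each level perimeter traced with G1 moves after a G0 lift.

; perimeter-only toolpath
G21 ; units = mm
G90 ; absolute positioning
G28 ; home
; layer 1
G0 Z1.50
G0 X30.00 Y15.00
G1 X24.35 Y26.73
G1 X11.66 Y29.62
G1 X1.49 Y21.51
G1 X1.49 Y8.49
G1 X11.66 Y0.38
G1 X24.35 Y3.27
G1 X30.00 Y15.00
; layer 2
G0 Z3.00
G0 X30.00 Y15.00
G1 X24.35 Y26.73
G1 X11.66 Y29.62
G1 X1.49 Y21.51
G1 X1.49 Y8.49
G1 X11.66 Y0.38
G1 X24.35 Y3.27
G1 X30.00 Y15.00
; layer 3
G0 Z4.50
G0 X30.00 Y15.00
G1 X24.35 Y26.73
G1 X11.66 Y29.62
G1 X1.49 Y21.51
G1 X1.49 Y8.49
G1 X11.66 Y0.38
G1 X24.35 Y3.27
G1 X30.00 Y15.00
; layer 4
G0 Z6.00
G0 X30.00 Y15.00
G1 X24.35 Y26.73
G1 X11.66 Y29.62
G1 X1.49 Y21.51
G1 X1.49 Y8.49
G1 X11.66 Y0.38
G1 X24.35 Y3.27
G1 X30.00 Y15.00
; layer 5
G0 Z7.50
G0 X30.00 Y15.00
G1 X24.35 Y26.73
G1 X11.66 Y29.62
G1 X1.49 Y21.51
G1 X1.49 Y8.49
G1 X11.66 Y0.38
G1 X24.35 Y3.27
G1 X30.00 Y15.00
; layer 6
G0 Z9.00
G0 X30.00 Y15.00
G1 X24.35 Y26.73
G1 X11.66 Y29.62
G1 X1.49 Y21.51
G1 X1.49 Y8.49
G1 X11.66 Y0.38
G1 X24.35 Y3.27
G1 X30.00 Y15.00
M2 ; end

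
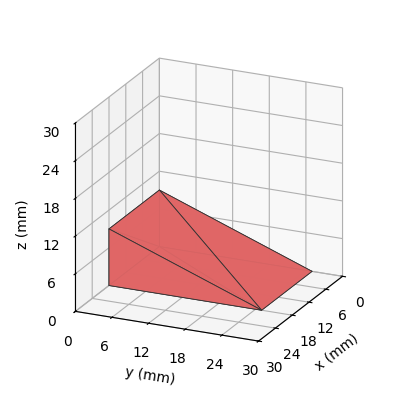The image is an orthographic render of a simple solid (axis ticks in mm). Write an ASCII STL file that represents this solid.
Reading the render: the shape is a wedge (ramp): 18 × 25 mm base, rising to 9 mm along the y=0 edge and sloping linearly to z=0 at y=25 (dimensions read to the nearest mm from the axis ticks). For the STL, each face is triangulated and given an outward normal.

solid part
  facet normal 0.0000 0.0000 -1.0000
    outer loop
      vertex 18.000 25.000 0.000
      vertex 18.000 0.000 0.000
      vertex 0.000 0.000 0.000
    endloop
  endfacet
  facet normal 0.0000 0.0000 -1.0000
    outer loop
      vertex 0.000 25.000 0.000
      vertex 18.000 25.000 0.000
      vertex 0.000 0.000 0.000
    endloop
  endfacet
  facet normal 0.0000 -1.0000 0.0000
    outer loop
      vertex 0.000 0.000 0.000
      vertex 18.000 0.000 0.000
      vertex 18.000 0.000 9.000
    endloop
  endfacet
  facet normal 0.0000 -1.0000 0.0000
    outer loop
      vertex 0.000 0.000 0.000
      vertex 18.000 0.000 9.000
      vertex 0.000 0.000 9.000
    endloop
  endfacet
  facet normal 0.0000 0.3387 0.9409
    outer loop
      vertex 0.000 0.000 9.000
      vertex 18.000 0.000 9.000
      vertex 18.000 25.000 0.000
    endloop
  endfacet
  facet normal 0.0000 0.3387 0.9409
    outer loop
      vertex 0.000 0.000 9.000
      vertex 18.000 25.000 0.000
      vertex 0.000 25.000 0.000
    endloop
  endfacet
  facet normal -1.0000 0.0000 0.0000
    outer loop
      vertex 0.000 0.000 9.000
      vertex 0.000 25.000 0.000
      vertex 0.000 0.000 0.000
    endloop
  endfacet
  facet normal 1.0000 0.0000 0.0000
    outer loop
      vertex 18.000 0.000 0.000
      vertex 18.000 25.000 0.000
      vertex 18.000 0.000 9.000
    endloop
  endfacet
endsolid part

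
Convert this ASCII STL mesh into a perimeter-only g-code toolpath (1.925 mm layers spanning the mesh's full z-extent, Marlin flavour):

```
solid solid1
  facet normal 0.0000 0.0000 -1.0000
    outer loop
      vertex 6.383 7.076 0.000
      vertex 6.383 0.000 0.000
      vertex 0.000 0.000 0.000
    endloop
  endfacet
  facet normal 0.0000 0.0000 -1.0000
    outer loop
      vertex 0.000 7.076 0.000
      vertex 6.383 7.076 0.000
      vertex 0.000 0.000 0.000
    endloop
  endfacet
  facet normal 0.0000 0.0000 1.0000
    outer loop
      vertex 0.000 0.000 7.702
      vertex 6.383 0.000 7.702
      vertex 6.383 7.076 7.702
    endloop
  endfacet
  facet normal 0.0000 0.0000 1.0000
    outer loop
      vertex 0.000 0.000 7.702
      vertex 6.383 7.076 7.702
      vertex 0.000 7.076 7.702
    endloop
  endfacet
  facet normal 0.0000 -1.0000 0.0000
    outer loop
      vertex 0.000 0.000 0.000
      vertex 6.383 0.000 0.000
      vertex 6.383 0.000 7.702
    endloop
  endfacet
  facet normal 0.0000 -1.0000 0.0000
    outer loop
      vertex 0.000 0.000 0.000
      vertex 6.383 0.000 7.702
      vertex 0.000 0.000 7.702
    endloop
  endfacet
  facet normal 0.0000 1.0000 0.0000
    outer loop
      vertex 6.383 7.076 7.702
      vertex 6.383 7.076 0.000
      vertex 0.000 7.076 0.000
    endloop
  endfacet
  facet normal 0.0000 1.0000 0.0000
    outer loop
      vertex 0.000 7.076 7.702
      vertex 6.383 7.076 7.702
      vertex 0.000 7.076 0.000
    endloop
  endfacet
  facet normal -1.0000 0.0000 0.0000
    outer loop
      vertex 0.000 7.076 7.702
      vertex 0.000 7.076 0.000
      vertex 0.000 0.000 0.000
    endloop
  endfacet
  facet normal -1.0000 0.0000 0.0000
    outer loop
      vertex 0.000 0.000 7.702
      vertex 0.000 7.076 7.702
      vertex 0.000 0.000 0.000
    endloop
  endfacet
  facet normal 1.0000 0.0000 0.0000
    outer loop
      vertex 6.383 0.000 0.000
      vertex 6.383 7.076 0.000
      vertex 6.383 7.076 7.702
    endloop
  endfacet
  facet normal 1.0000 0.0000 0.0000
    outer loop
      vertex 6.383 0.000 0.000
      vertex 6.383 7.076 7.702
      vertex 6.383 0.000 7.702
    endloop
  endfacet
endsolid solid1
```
; perimeter-only toolpath
G21 ; units = mm
G90 ; absolute positioning
G28 ; home
; layer 1
G0 Z1.925
G0 X0.000 Y0.000
G1 X6.383 Y0.000
G1 X6.383 Y7.076
G1 X0.000 Y7.076
G1 X0.000 Y0.000
; layer 2
G0 Z3.851
G0 X0.000 Y0.000
G1 X6.383 Y0.000
G1 X6.383 Y7.076
G1 X0.000 Y7.076
G1 X0.000 Y0.000
; layer 3
G0 Z5.777
G0 X0.000 Y0.000
G1 X6.383 Y0.000
G1 X6.383 Y7.076
G1 X0.000 Y7.076
G1 X0.000 Y0.000
; layer 4
G0 Z7.702
G0 X0.000 Y0.000
G1 X6.383 Y0.000
G1 X6.383 Y7.076
G1 X0.000 Y7.076
G1 X0.000 Y0.000
M2 ; end

The solid is a rectangular box, roughly 6.38 × 7.08 mm footprint and 7.7 mm tall. Slicing at Δz = 1.925 mm — 4 equal slices spanning the solid's height, so layer i sits at z = i·h/4 — gives 4 non-empty perimeters. Each is a 4-segment closed polygon; G0 lifts to the layer z and rapids to the start vertex, then G1 traces the edges.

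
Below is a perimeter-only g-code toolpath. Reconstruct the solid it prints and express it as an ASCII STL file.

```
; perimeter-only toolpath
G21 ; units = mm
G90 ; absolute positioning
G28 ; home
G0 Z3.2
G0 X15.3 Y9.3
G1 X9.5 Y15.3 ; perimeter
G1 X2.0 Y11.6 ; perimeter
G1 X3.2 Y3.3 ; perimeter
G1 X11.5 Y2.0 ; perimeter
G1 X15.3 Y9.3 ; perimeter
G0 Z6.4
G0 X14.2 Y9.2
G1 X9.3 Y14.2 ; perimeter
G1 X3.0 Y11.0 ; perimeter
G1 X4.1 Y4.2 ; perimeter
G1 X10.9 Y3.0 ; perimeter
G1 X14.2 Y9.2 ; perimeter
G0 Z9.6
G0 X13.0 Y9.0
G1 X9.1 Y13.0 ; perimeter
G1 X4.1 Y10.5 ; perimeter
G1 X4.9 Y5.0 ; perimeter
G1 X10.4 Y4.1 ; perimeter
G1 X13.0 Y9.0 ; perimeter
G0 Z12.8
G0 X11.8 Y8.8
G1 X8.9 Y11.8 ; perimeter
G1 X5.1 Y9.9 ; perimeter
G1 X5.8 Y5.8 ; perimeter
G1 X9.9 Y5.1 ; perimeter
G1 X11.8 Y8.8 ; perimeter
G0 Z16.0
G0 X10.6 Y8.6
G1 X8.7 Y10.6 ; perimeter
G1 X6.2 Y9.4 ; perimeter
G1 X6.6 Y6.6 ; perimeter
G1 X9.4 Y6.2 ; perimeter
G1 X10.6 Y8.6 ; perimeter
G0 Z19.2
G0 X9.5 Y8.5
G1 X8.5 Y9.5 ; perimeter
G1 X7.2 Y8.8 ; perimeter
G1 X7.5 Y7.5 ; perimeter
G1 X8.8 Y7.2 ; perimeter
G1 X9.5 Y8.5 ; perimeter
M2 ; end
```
solid part
  facet normal 0.0000 0.0000 -1.0000
    outer loop
      vertex 0.9 12.1 0.0
      vertex 9.7 16.5 0.0
      vertex 16.5 9.5 0.0
    endloop
  endfacet
  facet normal 0.0000 0.0000 -1.0000
    outer loop
      vertex 2.4 2.5 0.0
      vertex 0.9 12.1 0.0
      vertex 16.5 9.5 0.0
    endloop
  endfacet
  facet normal 0.0000 0.0000 -1.0000
    outer loop
      vertex 12.0 0.9 0.0
      vertex 2.4 2.5 0.0
      vertex 16.5 9.5 0.0
    endloop
  endfacet
  facet normal 0.6870 0.6674 0.2873
    outer loop
      vertex 16.5 9.5 0.0
      vertex 9.7 16.5 0.0
      vertex 8.3 8.3 22.4
    endloop
  endfacet
  facet normal -0.4284 0.8568 0.2869
    outer loop
      vertex 9.7 16.5 0.0
      vertex 0.9 12.1 0.0
      vertex 8.3 8.3 22.4
    endloop
  endfacet
  facet normal -0.9463 -0.1479 0.2875
    outer loop
      vertex 0.9 12.1 0.0
      vertex 2.4 2.5 0.0
      vertex 8.3 8.3 22.4
    endloop
  endfacet
  facet normal -0.1575 -0.9451 0.2862
    outer loop
      vertex 2.4 2.5 0.0
      vertex 12.0 0.9 0.0
      vertex 8.3 8.3 22.4
    endloop
  endfacet
  facet normal 0.8488 -0.4441 0.2869
    outer loop
      vertex 12.0 0.9 0.0
      vertex 16.5 9.5 0.0
      vertex 8.3 8.3 22.4
    endloop
  endfacet
endsolid part

The G0 Z moves step by Δz≈3.2 mm. The G1 loops shrink linearly with z, so the solid tapers from its base footprint up to z≈22.4. Closing with a flat bottom cap and the tapered top and triangulating gives 8 facets — a regular 5-sided pyramid, base circumscribed radius ≈ 8.3 mm, apex at z ≈ 22.4 mm.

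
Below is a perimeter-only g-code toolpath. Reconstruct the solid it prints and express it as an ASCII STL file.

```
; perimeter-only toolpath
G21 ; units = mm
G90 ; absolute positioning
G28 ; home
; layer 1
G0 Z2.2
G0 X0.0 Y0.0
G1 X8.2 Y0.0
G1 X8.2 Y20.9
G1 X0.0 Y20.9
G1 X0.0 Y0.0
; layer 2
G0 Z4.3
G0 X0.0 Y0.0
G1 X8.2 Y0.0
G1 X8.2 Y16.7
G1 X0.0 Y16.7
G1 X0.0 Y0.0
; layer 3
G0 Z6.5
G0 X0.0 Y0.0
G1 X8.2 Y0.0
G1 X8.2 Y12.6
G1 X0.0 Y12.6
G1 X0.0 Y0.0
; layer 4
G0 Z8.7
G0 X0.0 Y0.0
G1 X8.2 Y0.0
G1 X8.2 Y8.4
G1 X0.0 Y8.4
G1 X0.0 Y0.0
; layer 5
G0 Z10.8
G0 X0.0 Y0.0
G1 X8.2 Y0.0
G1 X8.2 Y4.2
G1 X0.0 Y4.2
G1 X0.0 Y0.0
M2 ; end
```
solid part
  facet normal 0.0000 0.0000 -1.0000
    outer loop
      vertex 8.2 25.1 0.0
      vertex 8.2 0.0 0.0
      vertex 0.0 0.0 0.0
    endloop
  endfacet
  facet normal 0.0000 0.0000 -1.0000
    outer loop
      vertex 0.0 25.1 0.0
      vertex 8.2 25.1 0.0
      vertex 0.0 0.0 0.0
    endloop
  endfacet
  facet normal 0.0000 -1.0000 0.0000
    outer loop
      vertex 0.0 0.0 0.0
      vertex 8.2 0.0 0.0
      vertex 8.2 0.0 13.0
    endloop
  endfacet
  facet normal 0.0000 -1.0000 0.0000
    outer loop
      vertex 0.0 0.0 0.0
      vertex 8.2 0.0 13.0
      vertex 0.0 0.0 13.0
    endloop
  endfacet
  facet normal 0.0000 0.4599 0.8880
    outer loop
      vertex 0.0 0.0 13.0
      vertex 8.2 0.0 13.0
      vertex 8.2 25.1 0.0
    endloop
  endfacet
  facet normal 0.0000 0.4599 0.8880
    outer loop
      vertex 0.0 0.0 13.0
      vertex 8.2 25.1 0.0
      vertex 0.0 25.1 0.0
    endloop
  endfacet
  facet normal -1.0000 0.0000 0.0000
    outer loop
      vertex 0.0 0.0 13.0
      vertex 0.0 25.1 0.0
      vertex 0.0 0.0 0.0
    endloop
  endfacet
  facet normal 1.0000 0.0000 0.0000
    outer loop
      vertex 8.2 0.0 0.0
      vertex 8.2 25.1 0.0
      vertex 8.2 0.0 13.0
    endloop
  endfacet
endsolid part

The G0 Z moves step by Δz≈2.2 mm. The G1 loops shrink linearly with z, so the solid tapers from its base footprint up to z≈13. Closing with a flat bottom cap and the tapered top and triangulating gives 8 facets — a wedge (ramp): 8.2 × 25.1 mm base, rising to 13 mm along the y=0 edge and sloping linearly to z=0 at y=25.1.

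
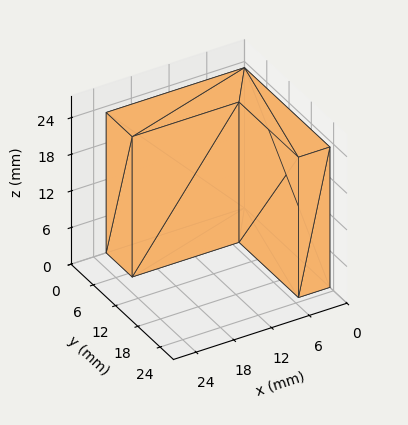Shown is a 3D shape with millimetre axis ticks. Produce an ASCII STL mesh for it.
Reading the render: the shape is an L-shaped prism: outer 22 × 23 mm, arm thicknesses ≈ 7 mm (horizontal) and 5 mm (vertical), extruded 23 mm in z (dimensions read to the nearest mm from the axis ticks). For the STL, each face is triangulated and given an outward normal.

solid part
  facet normal 0.0000 0.0000 -1.0000
    outer loop
      vertex 22.0 7.0 0.0
      vertex 22.0 0.0 0.0
      vertex 0.0 0.0 0.0
    endloop
  endfacet
  facet normal 0.0000 0.0000 -1.0000
    outer loop
      vertex 5.0 7.0 0.0
      vertex 22.0 7.0 0.0
      vertex 0.0 0.0 0.0
    endloop
  endfacet
  facet normal 0.0000 0.0000 -1.0000
    outer loop
      vertex 5.0 23.0 0.0
      vertex 5.0 7.0 0.0
      vertex 0.0 0.0 0.0
    endloop
  endfacet
  facet normal 0.0000 0.0000 -1.0000
    outer loop
      vertex 0.0 23.0 0.0
      vertex 5.0 23.0 0.0
      vertex 0.0 0.0 0.0
    endloop
  endfacet
  facet normal 0.0000 0.0000 1.0000
    outer loop
      vertex 0.0 0.0 23.0
      vertex 22.0 0.0 23.0
      vertex 22.0 7.0 23.0
    endloop
  endfacet
  facet normal 0.0000 0.0000 1.0000
    outer loop
      vertex 0.0 0.0 23.0
      vertex 22.0 7.0 23.0
      vertex 5.0 7.0 23.0
    endloop
  endfacet
  facet normal 0.0000 0.0000 1.0000
    outer loop
      vertex 0.0 0.0 23.0
      vertex 5.0 7.0 23.0
      vertex 5.0 23.0 23.0
    endloop
  endfacet
  facet normal 0.0000 0.0000 1.0000
    outer loop
      vertex 0.0 0.0 23.0
      vertex 5.0 23.0 23.0
      vertex 0.0 23.0 23.0
    endloop
  endfacet
  facet normal 0.0000 -1.0000 0.0000
    outer loop
      vertex 0.0 0.0 0.0
      vertex 22.0 0.0 0.0
      vertex 22.0 0.0 23.0
    endloop
  endfacet
  facet normal 0.0000 -1.0000 0.0000
    outer loop
      vertex 0.0 0.0 0.0
      vertex 22.0 0.0 23.0
      vertex 0.0 0.0 23.0
    endloop
  endfacet
  facet normal 1.0000 0.0000 0.0000
    outer loop
      vertex 22.0 0.0 0.0
      vertex 22.0 7.0 0.0
      vertex 22.0 7.0 23.0
    endloop
  endfacet
  facet normal 1.0000 0.0000 0.0000
    outer loop
      vertex 22.0 0.0 0.0
      vertex 22.0 7.0 23.0
      vertex 22.0 0.0 23.0
    endloop
  endfacet
  facet normal 0.0000 1.0000 0.0000
    outer loop
      vertex 22.0 7.0 0.0
      vertex 5.0 7.0 0.0
      vertex 5.0 7.0 23.0
    endloop
  endfacet
  facet normal 0.0000 1.0000 0.0000
    outer loop
      vertex 22.0 7.0 0.0
      vertex 5.0 7.0 23.0
      vertex 22.0 7.0 23.0
    endloop
  endfacet
  facet normal 1.0000 0.0000 0.0000
    outer loop
      vertex 5.0 7.0 0.0
      vertex 5.0 23.0 0.0
      vertex 5.0 23.0 23.0
    endloop
  endfacet
  facet normal 1.0000 0.0000 0.0000
    outer loop
      vertex 5.0 7.0 0.0
      vertex 5.0 23.0 23.0
      vertex 5.0 7.0 23.0
    endloop
  endfacet
  facet normal 0.0000 1.0000 0.0000
    outer loop
      vertex 5.0 23.0 0.0
      vertex 0.0 23.0 0.0
      vertex 0.0 23.0 23.0
    endloop
  endfacet
  facet normal 0.0000 1.0000 0.0000
    outer loop
      vertex 5.0 23.0 0.0
      vertex 0.0 23.0 23.0
      vertex 5.0 23.0 23.0
    endloop
  endfacet
  facet normal -1.0000 0.0000 0.0000
    outer loop
      vertex 0.0 23.0 0.0
      vertex 0.0 0.0 0.0
      vertex 0.0 0.0 23.0
    endloop
  endfacet
  facet normal -1.0000 0.0000 0.0000
    outer loop
      vertex 0.0 23.0 0.0
      vertex 0.0 0.0 23.0
      vertex 0.0 23.0 23.0
    endloop
  endfacet
endsolid part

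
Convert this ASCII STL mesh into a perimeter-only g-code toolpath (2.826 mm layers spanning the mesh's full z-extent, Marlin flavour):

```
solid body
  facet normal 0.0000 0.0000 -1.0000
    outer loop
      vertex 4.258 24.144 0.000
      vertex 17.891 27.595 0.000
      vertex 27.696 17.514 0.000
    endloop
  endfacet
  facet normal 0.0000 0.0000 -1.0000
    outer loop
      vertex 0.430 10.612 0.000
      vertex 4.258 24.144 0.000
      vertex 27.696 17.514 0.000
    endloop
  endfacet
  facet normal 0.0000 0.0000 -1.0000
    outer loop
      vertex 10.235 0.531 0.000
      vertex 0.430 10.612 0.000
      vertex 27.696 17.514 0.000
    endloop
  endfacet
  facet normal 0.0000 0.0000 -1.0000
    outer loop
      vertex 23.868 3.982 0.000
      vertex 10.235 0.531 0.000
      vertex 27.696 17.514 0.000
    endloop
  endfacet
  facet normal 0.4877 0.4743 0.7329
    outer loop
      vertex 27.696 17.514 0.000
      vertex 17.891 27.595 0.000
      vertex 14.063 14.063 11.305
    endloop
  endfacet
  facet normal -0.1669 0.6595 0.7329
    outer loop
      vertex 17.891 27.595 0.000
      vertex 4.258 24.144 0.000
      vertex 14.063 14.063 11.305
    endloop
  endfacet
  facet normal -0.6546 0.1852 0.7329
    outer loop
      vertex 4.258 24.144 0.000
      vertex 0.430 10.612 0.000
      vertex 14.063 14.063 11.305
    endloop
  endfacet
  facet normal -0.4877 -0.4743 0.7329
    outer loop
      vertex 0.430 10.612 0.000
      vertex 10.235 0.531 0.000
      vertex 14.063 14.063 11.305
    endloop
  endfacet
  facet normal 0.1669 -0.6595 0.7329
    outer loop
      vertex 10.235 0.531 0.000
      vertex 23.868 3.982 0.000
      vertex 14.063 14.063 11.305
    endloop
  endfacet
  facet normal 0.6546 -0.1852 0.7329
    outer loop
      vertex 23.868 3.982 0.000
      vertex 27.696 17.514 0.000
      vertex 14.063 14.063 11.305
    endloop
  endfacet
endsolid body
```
; perimeter-only toolpath
G21 ; units = mm
G90 ; absolute positioning
G28 ; home
; layer 1
G0 Z2.826
G0 X24.288 Y16.651
G1 X16.934 Y24.212
G1 X6.709 Y21.624
G1 X3.838 Y11.475
G1 X11.192 Y3.914
G1 X21.417 Y6.502
G1 X24.288 Y16.651
; layer 2
G0 Z5.652
G0 X20.880 Y15.788
G1 X15.977 Y20.829
G1 X9.161 Y19.104
G1 X7.247 Y12.338
G1 X12.149 Y7.297
G1 X18.965 Y9.023
G1 X20.880 Y15.788
; layer 3
G0 Z8.479
G0 X17.471 Y14.926
G1 X15.020 Y17.446
G1 X11.612 Y16.583
G1 X10.655 Y13.200
G1 X13.106 Y10.680
G1 X16.514 Y11.543
G1 X17.471 Y14.926
M2 ; end

The solid is a regular 6-sided pyramid, base circumscribed radius ≈ 14.1 mm, apex at z ≈ 11.3 mm. Slicing at Δz = 2.826 mm — 4 equal slices spanning the solid's height, so layer i sits at z = i·h/4 — gives 3 non-empty perimeters. Each is a 6-segment closed polygon; G0 lifts to the layer z and rapids to the start vertex, then G1 traces the edges. The cross-section shrinks linearly with z (the slice at the apex is degenerate and omitted).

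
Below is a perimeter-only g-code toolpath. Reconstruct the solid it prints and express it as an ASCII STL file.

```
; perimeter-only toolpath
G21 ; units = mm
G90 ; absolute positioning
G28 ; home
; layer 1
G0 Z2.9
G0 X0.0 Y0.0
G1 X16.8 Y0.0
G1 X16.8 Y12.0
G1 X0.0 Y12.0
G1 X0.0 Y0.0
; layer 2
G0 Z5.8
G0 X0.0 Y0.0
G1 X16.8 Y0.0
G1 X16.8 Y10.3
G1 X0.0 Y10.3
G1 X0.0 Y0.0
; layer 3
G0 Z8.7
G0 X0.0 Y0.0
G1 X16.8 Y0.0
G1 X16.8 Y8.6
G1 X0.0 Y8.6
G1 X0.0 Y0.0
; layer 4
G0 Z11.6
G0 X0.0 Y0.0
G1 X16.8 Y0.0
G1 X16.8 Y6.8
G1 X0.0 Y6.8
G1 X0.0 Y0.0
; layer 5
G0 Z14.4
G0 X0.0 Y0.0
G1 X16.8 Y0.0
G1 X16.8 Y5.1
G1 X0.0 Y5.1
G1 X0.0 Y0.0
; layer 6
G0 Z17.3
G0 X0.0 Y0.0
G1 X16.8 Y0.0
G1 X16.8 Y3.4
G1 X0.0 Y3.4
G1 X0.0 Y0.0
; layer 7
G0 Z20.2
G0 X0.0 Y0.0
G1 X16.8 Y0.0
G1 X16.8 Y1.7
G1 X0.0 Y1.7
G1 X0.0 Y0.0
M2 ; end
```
solid part
  facet normal 0.0000 0.0000 -1.0000
    outer loop
      vertex 16.8 13.7 0.0
      vertex 16.8 0.0 0.0
      vertex 0.0 0.0 0.0
    endloop
  endfacet
  facet normal 0.0000 0.0000 -1.0000
    outer loop
      vertex 0.0 13.7 0.0
      vertex 16.8 13.7 0.0
      vertex 0.0 0.0 0.0
    endloop
  endfacet
  facet normal 0.0000 -1.0000 0.0000
    outer loop
      vertex 0.0 0.0 0.0
      vertex 16.8 0.0 0.0
      vertex 16.8 0.0 23.1
    endloop
  endfacet
  facet normal 0.0000 -1.0000 0.0000
    outer loop
      vertex 0.0 0.0 0.0
      vertex 16.8 0.0 23.1
      vertex 0.0 0.0 23.1
    endloop
  endfacet
  facet normal 0.0000 0.8601 0.5101
    outer loop
      vertex 0.0 0.0 23.1
      vertex 16.8 0.0 23.1
      vertex 16.8 13.7 0.0
    endloop
  endfacet
  facet normal 0.0000 0.8601 0.5101
    outer loop
      vertex 0.0 0.0 23.1
      vertex 16.8 13.7 0.0
      vertex 0.0 13.7 0.0
    endloop
  endfacet
  facet normal -1.0000 0.0000 0.0000
    outer loop
      vertex 0.0 0.0 23.1
      vertex 0.0 13.7 0.0
      vertex 0.0 0.0 0.0
    endloop
  endfacet
  facet normal 1.0000 0.0000 0.0000
    outer loop
      vertex 16.8 0.0 0.0
      vertex 16.8 13.7 0.0
      vertex 16.8 0.0 23.1
    endloop
  endfacet
endsolid part

The G0 Z moves step by Δz≈2.9 mm. The G1 loops shrink linearly with z, so the solid tapers from its base footprint up to z≈23.1. Closing with a flat bottom cap and the tapered top and triangulating gives 8 facets — a wedge (ramp): 16.8 × 13.7 mm base, rising to 23.1 mm along the y=0 edge and sloping linearly to z=0 at y=13.7.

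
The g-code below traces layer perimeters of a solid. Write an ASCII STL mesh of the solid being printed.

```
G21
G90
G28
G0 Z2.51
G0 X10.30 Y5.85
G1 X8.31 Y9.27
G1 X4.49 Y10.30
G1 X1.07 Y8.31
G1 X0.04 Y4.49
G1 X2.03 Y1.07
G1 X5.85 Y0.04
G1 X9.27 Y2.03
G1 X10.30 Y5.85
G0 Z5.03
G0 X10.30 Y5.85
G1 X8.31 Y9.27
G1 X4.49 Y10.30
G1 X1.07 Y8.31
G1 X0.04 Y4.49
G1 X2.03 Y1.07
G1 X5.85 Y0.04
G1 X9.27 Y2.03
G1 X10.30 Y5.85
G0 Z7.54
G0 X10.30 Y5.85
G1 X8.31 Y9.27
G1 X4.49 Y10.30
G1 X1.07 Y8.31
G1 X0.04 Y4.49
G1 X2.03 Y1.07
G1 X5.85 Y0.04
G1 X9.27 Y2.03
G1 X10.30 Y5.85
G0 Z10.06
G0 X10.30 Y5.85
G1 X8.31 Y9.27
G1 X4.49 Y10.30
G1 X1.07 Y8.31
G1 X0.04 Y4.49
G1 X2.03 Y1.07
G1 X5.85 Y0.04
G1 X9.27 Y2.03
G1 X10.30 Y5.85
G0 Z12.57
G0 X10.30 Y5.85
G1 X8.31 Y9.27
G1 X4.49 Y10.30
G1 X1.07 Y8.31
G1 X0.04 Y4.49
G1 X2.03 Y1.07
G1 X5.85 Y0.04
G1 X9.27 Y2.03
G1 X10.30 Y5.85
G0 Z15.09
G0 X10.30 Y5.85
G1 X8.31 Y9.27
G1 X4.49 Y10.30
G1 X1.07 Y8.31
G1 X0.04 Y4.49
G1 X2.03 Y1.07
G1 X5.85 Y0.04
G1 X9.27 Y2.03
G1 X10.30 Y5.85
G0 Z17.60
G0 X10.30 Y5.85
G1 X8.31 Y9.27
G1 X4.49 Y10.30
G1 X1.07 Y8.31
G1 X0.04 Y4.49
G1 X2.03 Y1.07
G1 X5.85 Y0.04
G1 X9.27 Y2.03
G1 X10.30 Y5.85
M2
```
solid part
  facet normal 0.0000 0.0000 -1.0000
    outer loop
      vertex 4.49 10.30 0.00
      vertex 8.31 9.27 0.00
      vertex 10.30 5.85 0.00
    endloop
  endfacet
  facet normal 0.0000 0.0000 -1.0000
    outer loop
      vertex 1.07 8.31 0.00
      vertex 4.49 10.30 0.00
      vertex 10.30 5.85 0.00
    endloop
  endfacet
  facet normal 0.0000 0.0000 -1.0000
    outer loop
      vertex 0.04 4.49 0.00
      vertex 1.07 8.31 0.00
      vertex 10.30 5.85 0.00
    endloop
  endfacet
  facet normal 0.0000 0.0000 -1.0000
    outer loop
      vertex 2.03 1.07 0.00
      vertex 0.04 4.49 0.00
      vertex 10.30 5.85 0.00
    endloop
  endfacet
  facet normal 0.0000 0.0000 -1.0000
    outer loop
      vertex 5.85 0.04 0.00
      vertex 2.03 1.07 0.00
      vertex 10.30 5.85 0.00
    endloop
  endfacet
  facet normal 0.0000 0.0000 -1.0000
    outer loop
      vertex 9.27 2.03 0.00
      vertex 5.85 0.04 0.00
      vertex 10.30 5.85 0.00
    endloop
  endfacet
  facet normal 0.0000 0.0000 1.0000
    outer loop
      vertex 10.30 5.85 17.60
      vertex 8.31 9.27 17.60
      vertex 4.49 10.30 17.60
    endloop
  endfacet
  facet normal 0.0000 0.0000 1.0000
    outer loop
      vertex 10.30 5.85 17.60
      vertex 4.49 10.30 17.60
      vertex 1.07 8.31 17.60
    endloop
  endfacet
  facet normal 0.0000 0.0000 1.0000
    outer loop
      vertex 10.30 5.85 17.60
      vertex 1.07 8.31 17.60
      vertex 0.04 4.49 17.60
    endloop
  endfacet
  facet normal 0.0000 0.0000 1.0000
    outer loop
      vertex 10.30 5.85 17.60
      vertex 0.04 4.49 17.60
      vertex 2.03 1.07 17.60
    endloop
  endfacet
  facet normal 0.0000 0.0000 1.0000
    outer loop
      vertex 10.30 5.85 17.60
      vertex 2.03 1.07 17.60
      vertex 5.85 0.04 17.60
    endloop
  endfacet
  facet normal 0.0000 0.0000 1.0000
    outer loop
      vertex 10.30 5.85 17.60
      vertex 5.85 0.04 17.60
      vertex 9.27 2.03 17.60
    endloop
  endfacet
  facet normal 0.8643 0.5029 0.0000
    outer loop
      vertex 10.30 5.85 0.00
      vertex 8.31 9.27 0.00
      vertex 8.31 9.27 17.60
    endloop
  endfacet
  facet normal 0.8643 0.5029 0.0000
    outer loop
      vertex 10.30 5.85 0.00
      vertex 8.31 9.27 17.60
      vertex 10.30 5.85 17.60
    endloop
  endfacet
  facet normal 0.2603 0.9655 0.0000
    outer loop
      vertex 8.31 9.27 0.00
      vertex 4.49 10.30 0.00
      vertex 4.49 10.30 17.60
    endloop
  endfacet
  facet normal 0.2603 0.9655 0.0000
    outer loop
      vertex 8.31 9.27 0.00
      vertex 4.49 10.30 17.60
      vertex 8.31 9.27 17.60
    endloop
  endfacet
  facet normal -0.5029 0.8643 0.0000
    outer loop
      vertex 4.49 10.30 0.00
      vertex 1.07 8.31 0.00
      vertex 1.07 8.31 17.60
    endloop
  endfacet
  facet normal -0.5029 0.8643 0.0000
    outer loop
      vertex 4.49 10.30 0.00
      vertex 1.07 8.31 17.60
      vertex 4.49 10.30 17.60
    endloop
  endfacet
  facet normal -0.9655 0.2603 0.0000
    outer loop
      vertex 1.07 8.31 0.00
      vertex 0.04 4.49 0.00
      vertex 0.04 4.49 17.60
    endloop
  endfacet
  facet normal -0.9655 0.2603 0.0000
    outer loop
      vertex 1.07 8.31 0.00
      vertex 0.04 4.49 17.60
      vertex 1.07 8.31 17.60
    endloop
  endfacet
  facet normal -0.8643 -0.5029 0.0000
    outer loop
      vertex 0.04 4.49 0.00
      vertex 2.03 1.07 0.00
      vertex 2.03 1.07 17.60
    endloop
  endfacet
  facet normal -0.8643 -0.5029 0.0000
    outer loop
      vertex 0.04 4.49 0.00
      vertex 2.03 1.07 17.60
      vertex 0.04 4.49 17.60
    endloop
  endfacet
  facet normal -0.2603 -0.9655 0.0000
    outer loop
      vertex 2.03 1.07 0.00
      vertex 5.85 0.04 0.00
      vertex 5.85 0.04 17.60
    endloop
  endfacet
  facet normal -0.2603 -0.9655 0.0000
    outer loop
      vertex 2.03 1.07 0.00
      vertex 5.85 0.04 17.60
      vertex 2.03 1.07 17.60
    endloop
  endfacet
  facet normal 0.5029 -0.8643 0.0000
    outer loop
      vertex 5.85 0.04 0.00
      vertex 9.27 2.03 0.00
      vertex 9.27 2.03 17.60
    endloop
  endfacet
  facet normal 0.5029 -0.8643 0.0000
    outer loop
      vertex 5.85 0.04 0.00
      vertex 9.27 2.03 17.60
      vertex 5.85 0.04 17.60
    endloop
  endfacet
  facet normal 0.9655 -0.2603 0.0000
    outer loop
      vertex 9.27 2.03 0.00
      vertex 10.30 5.85 0.00
      vertex 10.30 5.85 17.60
    endloop
  endfacet
  facet normal 0.9655 -0.2603 0.0000
    outer loop
      vertex 9.27 2.03 0.00
      vertex 10.30 5.85 17.60
      vertex 9.27 2.03 17.60
    endloop
  endfacet
endsolid part

The G0 Z moves step by Δz≈2.51 mm. Every layer's G1 loop is the same polygon, so the solid is a straight extrusion of it from z=0 to z≈17.6. Closing with flat bottom and top caps and triangulating gives 28 facets — a regular 8-sided prism (a cylinder approximated with 8 flat sides), circumscribed radius ≈ 5.17 mm, height ≈ 17.6 mm.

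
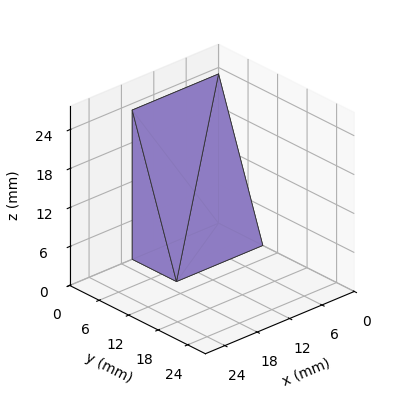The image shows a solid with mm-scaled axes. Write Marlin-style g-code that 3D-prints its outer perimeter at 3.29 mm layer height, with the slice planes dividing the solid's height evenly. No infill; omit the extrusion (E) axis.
Reading the render: the shape is a wedge (ramp): 16 × 9 mm base, rising to 23 mm along the y=0 edge and sloping linearly to z=0 at y=9 (dimensions read to the nearest mm from the axis ticks). For the g-code, the solid's height is divided into equal slices at the stated Δz and each level perimeter traced with G1 moves after a G0 lift.

; perimeter-only toolpath
G21 ; units = mm
G90 ; absolute positioning
G28 ; home
; layer 1
G0 Z3.29
G0 X0.00 Y0.00
G1 X16.00 Y0.00
G1 X16.00 Y7.71
G1 X0.00 Y7.71
G1 X0.00 Y0.00
; layer 2
G0 Z6.57
G0 X0.00 Y0.00
G1 X16.00 Y0.00
G1 X16.00 Y6.43
G1 X0.00 Y6.43
G1 X0.00 Y0.00
; layer 3
G0 Z9.86
G0 X0.00 Y0.00
G1 X16.00 Y0.00
G1 X16.00 Y5.14
G1 X0.00 Y5.14
G1 X0.00 Y0.00
; layer 4
G0 Z13.14
G0 X0.00 Y0.00
G1 X16.00 Y0.00
G1 X16.00 Y3.86
G1 X0.00 Y3.86
G1 X0.00 Y0.00
; layer 5
G0 Z16.43
G0 X0.00 Y0.00
G1 X16.00 Y0.00
G1 X16.00 Y2.57
G1 X0.00 Y2.57
G1 X0.00 Y0.00
; layer 6
G0 Z19.71
G0 X0.00 Y0.00
G1 X16.00 Y0.00
G1 X16.00 Y1.29
G1 X0.00 Y1.29
G1 X0.00 Y0.00
M2 ; end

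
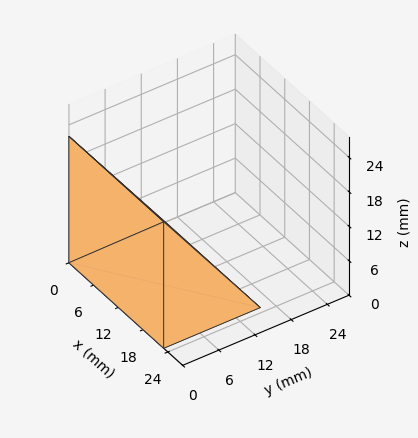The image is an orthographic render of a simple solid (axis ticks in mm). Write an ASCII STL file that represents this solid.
Reading the render: the shape is a wedge (ramp): 23 × 16 mm base, rising to 22 mm along the y=0 edge and sloping linearly to z=0 at y=16 (dimensions read to the nearest mm from the axis ticks). For the STL, each face is triangulated and given an outward normal.

solid part
  facet normal 0.0000 0.0000 -1.0000
    outer loop
      vertex 23.000 16.000 0.000
      vertex 23.000 0.000 0.000
      vertex 0.000 0.000 0.000
    endloop
  endfacet
  facet normal 0.0000 0.0000 -1.0000
    outer loop
      vertex 0.000 16.000 0.000
      vertex 23.000 16.000 0.000
      vertex 0.000 0.000 0.000
    endloop
  endfacet
  facet normal 0.0000 -1.0000 0.0000
    outer loop
      vertex 0.000 0.000 0.000
      vertex 23.000 0.000 0.000
      vertex 23.000 0.000 22.000
    endloop
  endfacet
  facet normal 0.0000 -1.0000 0.0000
    outer loop
      vertex 0.000 0.000 0.000
      vertex 23.000 0.000 22.000
      vertex 0.000 0.000 22.000
    endloop
  endfacet
  facet normal 0.0000 0.8087 0.5882
    outer loop
      vertex 0.000 0.000 22.000
      vertex 23.000 0.000 22.000
      vertex 23.000 16.000 0.000
    endloop
  endfacet
  facet normal 0.0000 0.8087 0.5882
    outer loop
      vertex 0.000 0.000 22.000
      vertex 23.000 16.000 0.000
      vertex 0.000 16.000 0.000
    endloop
  endfacet
  facet normal -1.0000 0.0000 0.0000
    outer loop
      vertex 0.000 0.000 22.000
      vertex 0.000 16.000 0.000
      vertex 0.000 0.000 0.000
    endloop
  endfacet
  facet normal 1.0000 0.0000 0.0000
    outer loop
      vertex 23.000 0.000 0.000
      vertex 23.000 16.000 0.000
      vertex 23.000 0.000 22.000
    endloop
  endfacet
endsolid part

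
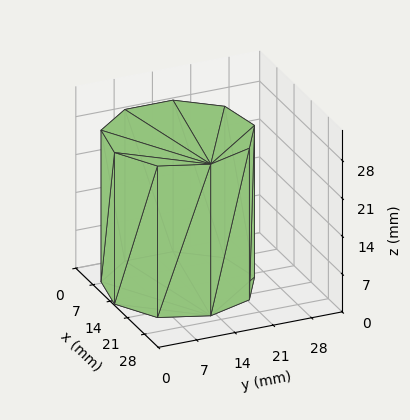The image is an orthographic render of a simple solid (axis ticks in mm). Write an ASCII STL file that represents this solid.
Reading the render: the shape is a regular 9-sided prism (a cylinder approximated with 9 flat sides), circumscribed radius ≈ 13 mm, height ≈ 28 mm (dimensions read to the nearest mm from the axis ticks). For the STL, each face is triangulated and given an outward normal.

solid part
  facet normal 0.0000 0.0000 -1.0000
    outer loop
      vertex 15.3 25.8 0.0
      vertex 23.0 21.4 0.0
      vertex 26.0 13.0 0.0
    endloop
  endfacet
  facet normal 0.0000 0.0000 -1.0000
    outer loop
      vertex 6.5 24.3 0.0
      vertex 15.3 25.8 0.0
      vertex 26.0 13.0 0.0
    endloop
  endfacet
  facet normal 0.0000 0.0000 -1.0000
    outer loop
      vertex 0.8 17.4 0.0
      vertex 6.5 24.3 0.0
      vertex 26.0 13.0 0.0
    endloop
  endfacet
  facet normal 0.0000 0.0000 -1.0000
    outer loop
      vertex 0.8 8.6 0.0
      vertex 0.8 17.4 0.0
      vertex 26.0 13.0 0.0
    endloop
  endfacet
  facet normal 0.0000 0.0000 -1.0000
    outer loop
      vertex 6.5 1.7 0.0
      vertex 0.8 8.6 0.0
      vertex 26.0 13.0 0.0
    endloop
  endfacet
  facet normal 0.0000 0.0000 -1.0000
    outer loop
      vertex 15.3 0.2 0.0
      vertex 6.5 1.7 0.0
      vertex 26.0 13.0 0.0
    endloop
  endfacet
  facet normal 0.0000 0.0000 -1.0000
    outer loop
      vertex 23.0 4.6 0.0
      vertex 15.3 0.2 0.0
      vertex 26.0 13.0 0.0
    endloop
  endfacet
  facet normal 0.0000 0.0000 1.0000
    outer loop
      vertex 26.0 13.0 28.0
      vertex 23.0 21.4 28.0
      vertex 15.3 25.8 28.0
    endloop
  endfacet
  facet normal 0.0000 0.0000 1.0000
    outer loop
      vertex 26.0 13.0 28.0
      vertex 15.3 25.8 28.0
      vertex 6.5 24.3 28.0
    endloop
  endfacet
  facet normal 0.0000 0.0000 1.0000
    outer loop
      vertex 26.0 13.0 28.0
      vertex 6.5 24.3 28.0
      vertex 0.8 17.4 28.0
    endloop
  endfacet
  facet normal 0.0000 0.0000 1.0000
    outer loop
      vertex 26.0 13.0 28.0
      vertex 0.8 17.4 28.0
      vertex 0.8 8.6 28.0
    endloop
  endfacet
  facet normal 0.0000 0.0000 1.0000
    outer loop
      vertex 26.0 13.0 28.0
      vertex 0.8 8.6 28.0
      vertex 6.5 1.7 28.0
    endloop
  endfacet
  facet normal 0.0000 0.0000 1.0000
    outer loop
      vertex 26.0 13.0 28.0
      vertex 6.5 1.7 28.0
      vertex 15.3 0.2 28.0
    endloop
  endfacet
  facet normal 0.0000 0.0000 1.0000
    outer loop
      vertex 26.0 13.0 28.0
      vertex 15.3 0.2 28.0
      vertex 23.0 4.6 28.0
    endloop
  endfacet
  facet normal 0.9417 0.3363 0.0000
    outer loop
      vertex 26.0 13.0 0.0
      vertex 23.0 21.4 0.0
      vertex 23.0 21.4 28.0
    endloop
  endfacet
  facet normal 0.9417 0.3363 0.0000
    outer loop
      vertex 26.0 13.0 0.0
      vertex 23.0 21.4 28.0
      vertex 26.0 13.0 28.0
    endloop
  endfacet
  facet normal 0.4961 0.8682 0.0000
    outer loop
      vertex 23.0 21.4 0.0
      vertex 15.3 25.8 0.0
      vertex 15.3 25.8 28.0
    endloop
  endfacet
  facet normal 0.4961 0.8682 0.0000
    outer loop
      vertex 23.0 21.4 0.0
      vertex 15.3 25.8 28.0
      vertex 23.0 21.4 28.0
    endloop
  endfacet
  facet normal -0.1680 0.9858 0.0000
    outer loop
      vertex 15.3 25.8 0.0
      vertex 6.5 24.3 0.0
      vertex 6.5 24.3 28.0
    endloop
  endfacet
  facet normal -0.1680 0.9858 0.0000
    outer loop
      vertex 15.3 25.8 0.0
      vertex 6.5 24.3 28.0
      vertex 15.3 25.8 28.0
    endloop
  endfacet
  facet normal -0.7710 0.6369 0.0000
    outer loop
      vertex 6.5 24.3 0.0
      vertex 0.8 17.4 0.0
      vertex 0.8 17.4 28.0
    endloop
  endfacet
  facet normal -0.7710 0.6369 0.0000
    outer loop
      vertex 6.5 24.3 0.0
      vertex 0.8 17.4 28.0
      vertex 6.5 24.3 28.0
    endloop
  endfacet
  facet normal -1.0000 0.0000 0.0000
    outer loop
      vertex 0.8 17.4 0.0
      vertex 0.8 8.6 0.0
      vertex 0.8 8.6 28.0
    endloop
  endfacet
  facet normal -1.0000 0.0000 0.0000
    outer loop
      vertex 0.8 17.4 0.0
      vertex 0.8 8.6 28.0
      vertex 0.8 17.4 28.0
    endloop
  endfacet
  facet normal -0.7710 -0.6369 0.0000
    outer loop
      vertex 0.8 8.6 0.0
      vertex 6.5 1.7 0.0
      vertex 6.5 1.7 28.0
    endloop
  endfacet
  facet normal -0.7710 -0.6369 0.0000
    outer loop
      vertex 0.8 8.6 0.0
      vertex 6.5 1.7 28.0
      vertex 0.8 8.6 28.0
    endloop
  endfacet
  facet normal -0.1680 -0.9858 0.0000
    outer loop
      vertex 6.5 1.7 0.0
      vertex 15.3 0.2 0.0
      vertex 15.3 0.2 28.0
    endloop
  endfacet
  facet normal -0.1680 -0.9858 0.0000
    outer loop
      vertex 6.5 1.7 0.0
      vertex 15.3 0.2 28.0
      vertex 6.5 1.7 28.0
    endloop
  endfacet
  facet normal 0.4961 -0.8682 0.0000
    outer loop
      vertex 15.3 0.2 0.0
      vertex 23.0 4.6 0.0
      vertex 23.0 4.6 28.0
    endloop
  endfacet
  facet normal 0.4961 -0.8682 0.0000
    outer loop
      vertex 15.3 0.2 0.0
      vertex 23.0 4.6 28.0
      vertex 15.3 0.2 28.0
    endloop
  endfacet
  facet normal 0.9417 -0.3363 0.0000
    outer loop
      vertex 23.0 4.6 0.0
      vertex 26.0 13.0 0.0
      vertex 26.0 13.0 28.0
    endloop
  endfacet
  facet normal 0.9417 -0.3363 0.0000
    outer loop
      vertex 23.0 4.6 0.0
      vertex 26.0 13.0 28.0
      vertex 23.0 4.6 28.0
    endloop
  endfacet
endsolid part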